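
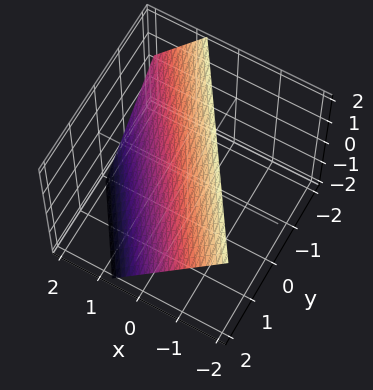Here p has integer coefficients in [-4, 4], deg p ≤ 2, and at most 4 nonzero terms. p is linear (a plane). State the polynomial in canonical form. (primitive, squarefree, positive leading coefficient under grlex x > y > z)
(a) The degree is 1 — every cross-section is a straight line — this is a plane.
(b) Checking where it meets the axes: it meets the z-axis at z = 1 (among the integer gridlines); it crosses the y-axis at the gridline y = 1.
(c) Together with the visible shape, these determine p as stated.

3*x + 2*y + 2*z - 2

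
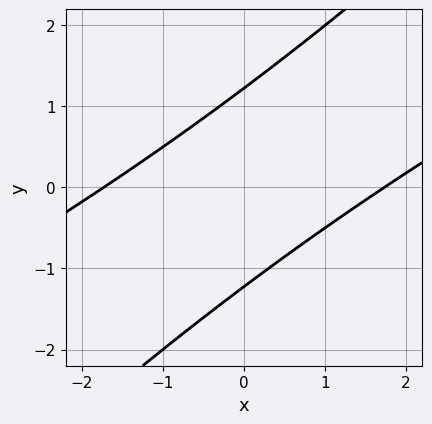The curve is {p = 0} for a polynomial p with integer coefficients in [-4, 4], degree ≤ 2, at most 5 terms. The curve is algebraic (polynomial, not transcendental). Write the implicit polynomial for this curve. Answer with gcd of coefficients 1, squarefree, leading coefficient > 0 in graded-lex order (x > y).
Degree: a generic line meets the curve in up to 2 points, so deg p = 2.
Solving for integer coefficients yields p as stated.

x^2 - 3*x*y + 2*y^2 - 3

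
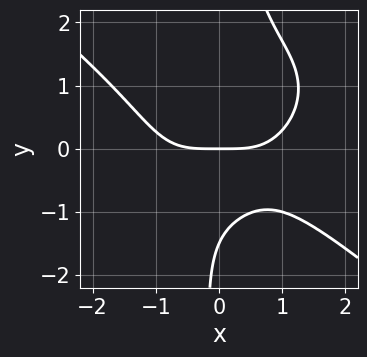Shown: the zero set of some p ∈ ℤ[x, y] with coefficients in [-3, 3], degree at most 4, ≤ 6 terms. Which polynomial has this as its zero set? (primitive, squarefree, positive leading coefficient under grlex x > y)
x^4 + 2*x*y^3 - 2*y^2 - 3*y

1. Degree: the shape is more complex than any degree-3 curve, so deg p = 4.
2. Reading off the gridlines: it crosses the y-axis at the gridline y = 0; it meets the x-axis at x = 0 (among the integer gridlines).
3. Matching integer coefficients to the picture gives p.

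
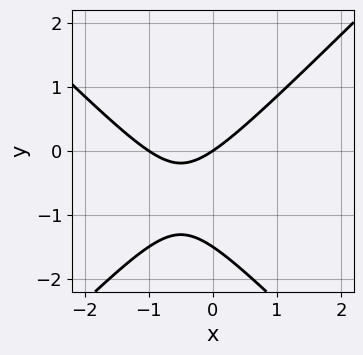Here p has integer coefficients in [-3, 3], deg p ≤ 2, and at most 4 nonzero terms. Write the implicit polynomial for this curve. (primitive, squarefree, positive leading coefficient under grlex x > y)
First, the degree is 2 — no degree-1 curve has this shape.
Next, checking where it meets the axes: it crosses the y-axis at the gridline y = 0; the x-axis gridline crossings are at x ∈ {-1, 0}.
Finally, solving for integer coefficients yields p as stated.

2*x^2 - 2*y^2 + 2*x - 3*y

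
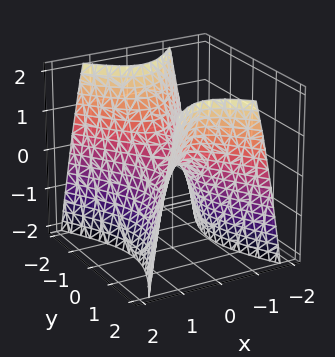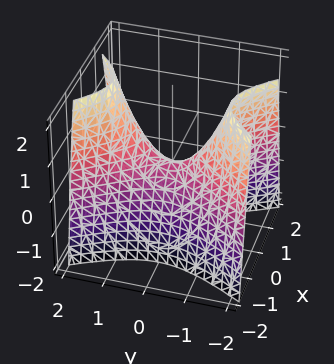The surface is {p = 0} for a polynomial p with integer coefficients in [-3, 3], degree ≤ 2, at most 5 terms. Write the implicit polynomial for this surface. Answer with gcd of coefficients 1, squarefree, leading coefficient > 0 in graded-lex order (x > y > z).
2*x^2 - y^2 + z

First, deg p = 2.
Then, symmetries: mirror symmetry y ↦ −y ⇒ only even powers of y; the x ↦ −x reflection is a symmetry, so x appears only in even powers.
Next, observable constraints: it crosses the x-axis at the gridline x = 0; it meets the z-axis at z = 0 (among the integer gridlines); one y-axis crossing is at y = 0.
Finally, together with the visible shape, these determine p as stated.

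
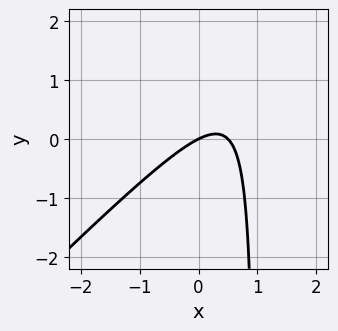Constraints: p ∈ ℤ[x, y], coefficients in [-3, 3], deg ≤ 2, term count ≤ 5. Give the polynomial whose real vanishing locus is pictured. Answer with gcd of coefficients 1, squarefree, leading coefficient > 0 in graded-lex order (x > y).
(a) Degree: no degree-1 curve has this shape, so deg p = 2.
(b) Reading off the gridlines: one x-axis crossing is at x = 0; it meets the y-axis at y = 0 (among the integer gridlines).
(c) Matching integer coefficients to the picture gives p.

2*x^2 - 2*x*y - x + 2*y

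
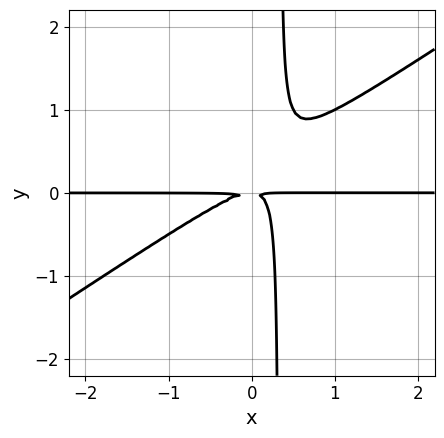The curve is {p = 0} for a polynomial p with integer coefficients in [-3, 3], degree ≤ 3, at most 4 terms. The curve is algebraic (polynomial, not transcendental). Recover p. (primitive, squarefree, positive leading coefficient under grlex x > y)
(a) The degree is 3 — a generic line meets the curve in up to 3 points.
(b) From the visible intercepts: the visible x-axis segment lies entirely on the curve.
(c) The integer polynomial consistent with all of this is the stated p.

2*x^2*y - 3*x*y^2 + y^2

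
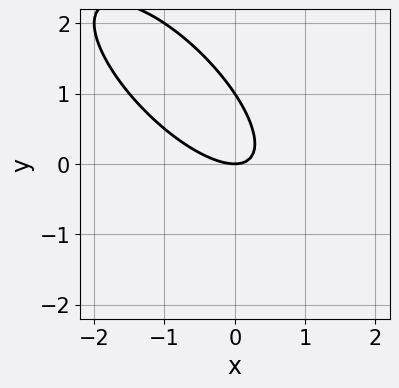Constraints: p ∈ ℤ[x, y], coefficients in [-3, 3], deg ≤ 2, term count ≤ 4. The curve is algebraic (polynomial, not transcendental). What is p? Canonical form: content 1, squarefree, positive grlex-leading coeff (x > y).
2*x^2 + 3*x*y + 2*y^2 - 2*y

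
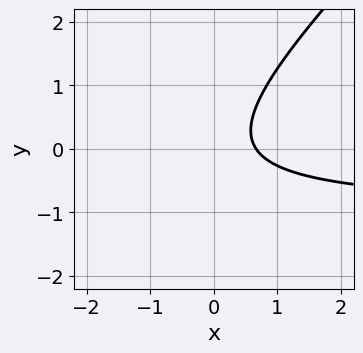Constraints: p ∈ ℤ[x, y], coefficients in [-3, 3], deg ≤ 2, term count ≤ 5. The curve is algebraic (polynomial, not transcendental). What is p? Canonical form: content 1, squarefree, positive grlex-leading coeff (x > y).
3*x*y - 3*y^2 + 3*x - 2

First, deg p = 2. The shape is more complex than any degree-1 curve.
Then, against the integer gridlines: it misses every integer gridline on the y-axis.
Finally, these observations pin down the coefficients.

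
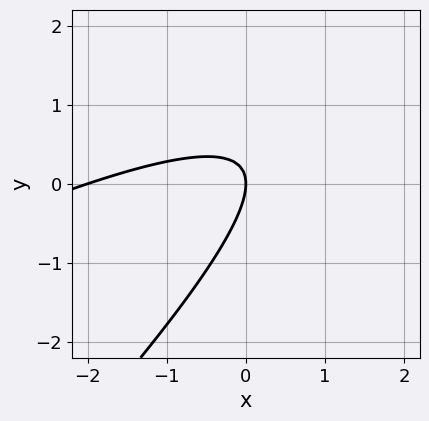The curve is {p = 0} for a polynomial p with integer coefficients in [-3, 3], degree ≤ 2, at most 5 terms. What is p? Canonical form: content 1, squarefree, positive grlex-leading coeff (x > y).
1. The degree is 2 — a generic line meets the curve in up to 2 points.
2. Against the integer gridlines: the x-axis gridline crossings are at x ∈ {-2, 0}; it meets the y-axis at y = 0 (among the integer gridlines).
3. Matching integer coefficients to the picture gives p.

x^2 - 3*x*y + 2*y^2 + 2*x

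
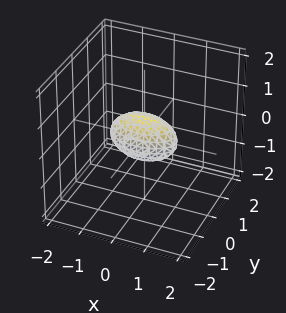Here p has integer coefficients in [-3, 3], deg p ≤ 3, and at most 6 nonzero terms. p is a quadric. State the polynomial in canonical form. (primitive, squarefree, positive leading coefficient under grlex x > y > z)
x^2 + 3*y^2 + 2*z^2 - 1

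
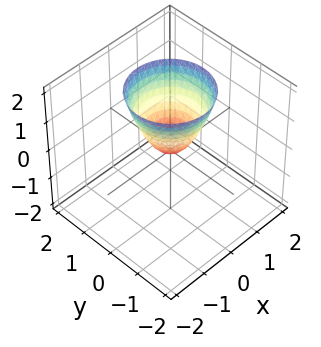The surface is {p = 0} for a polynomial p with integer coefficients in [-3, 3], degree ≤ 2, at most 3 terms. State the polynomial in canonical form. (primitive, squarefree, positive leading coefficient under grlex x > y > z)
(a) deg p = 2.
(b) Symmetry: every cross-section ⟂ z is a circle, so x, y appear only via x² + y².
(c) From the axis intercepts and sections: a circular section at z = 1 has radius between 0 and 1; one x-axis crossing is at x = 0.
(d) Putting this together gives p.

3*x^2 + 3*y^2 - 2*z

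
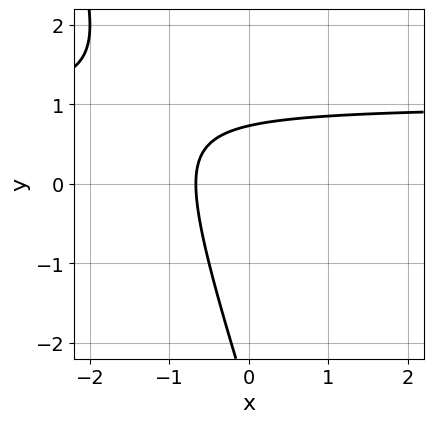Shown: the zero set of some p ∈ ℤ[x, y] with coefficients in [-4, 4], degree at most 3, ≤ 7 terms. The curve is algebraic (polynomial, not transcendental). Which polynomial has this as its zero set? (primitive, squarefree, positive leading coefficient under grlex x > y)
Degree: the shape is more complex than any degree-1 curve, so deg p = 2.
Putting this together gives p.

3*x*y + y^2 - 3*x + 2*y - 2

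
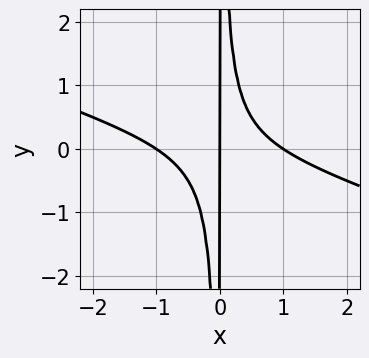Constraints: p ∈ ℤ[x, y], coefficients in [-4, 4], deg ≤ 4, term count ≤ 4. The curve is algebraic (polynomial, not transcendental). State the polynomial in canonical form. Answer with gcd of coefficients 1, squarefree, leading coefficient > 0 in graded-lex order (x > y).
x^3 + 3*x^2*y - x

The degree is 3 — no degree-2 curve has this shape.
Checking where it meets the axes: the x-axis gridline crossings are at x ∈ {-1, 0, 1}; the visible y-axis segment lies entirely on the curve.
Matching integer coefficients to the picture gives p.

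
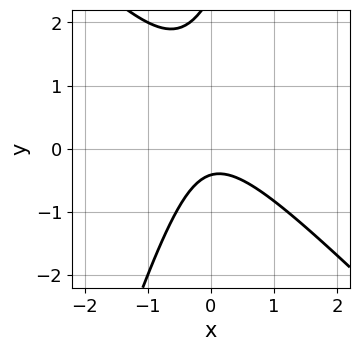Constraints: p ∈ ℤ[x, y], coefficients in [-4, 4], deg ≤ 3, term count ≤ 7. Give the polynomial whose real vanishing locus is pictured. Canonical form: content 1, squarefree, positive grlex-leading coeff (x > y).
3*x^2 + 2*x*y - y^2 + 2*y + 1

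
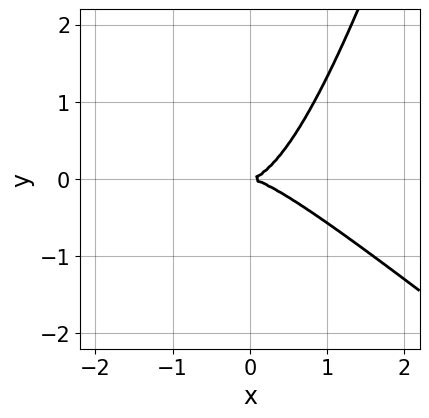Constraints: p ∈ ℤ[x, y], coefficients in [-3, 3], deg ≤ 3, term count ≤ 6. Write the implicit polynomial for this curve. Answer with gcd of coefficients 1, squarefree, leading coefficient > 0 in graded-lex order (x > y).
1. Degree: a generic line meets the curve in up to 3 points, so deg p = 3.
2. Observable constraints: it meets the y-axis at y = 0 (among the integer gridlines); one x-axis crossing is at x = 0.
3. Putting this together gives p.

3*x^3 + 3*x^2*y - x*y^2 - 3*y^2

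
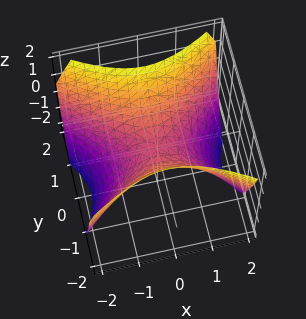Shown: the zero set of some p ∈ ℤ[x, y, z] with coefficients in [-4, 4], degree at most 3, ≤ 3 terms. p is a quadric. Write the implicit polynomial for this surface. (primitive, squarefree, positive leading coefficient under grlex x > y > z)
1. The degree is 2 — a saddle surface; a quadric.
2. Symmetries: it's symmetric under x → −x, forcing even powers of x; mirror symmetry y ↦ −y ⇒ only even powers of y.
3. Against the integer gridlines: one x-axis crossing is at x = 0; it meets the y-axis at y = 0 (among the integer gridlines); it crosses the z-axis at the gridline z = 0.
4. Fitting integer coefficients to these (and the overall shape) gives p.

2*x^2 - 3*y^2 + 3*z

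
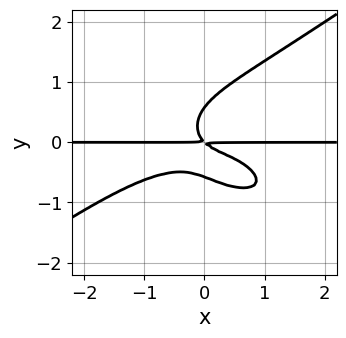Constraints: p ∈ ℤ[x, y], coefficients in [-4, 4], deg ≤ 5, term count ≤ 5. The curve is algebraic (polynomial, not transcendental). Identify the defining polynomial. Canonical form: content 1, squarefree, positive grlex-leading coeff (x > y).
1. Degree: no degree-3 curve has this shape, so deg p = 4.
2. Checking where it meets the axes: the visible x-axis segment lies entirely on the curve.
3. Fitting integer coefficients to these (and the overall shape) gives p.

x^3*y - 3*y^4 + 3*x*y^2 + x*y + y^2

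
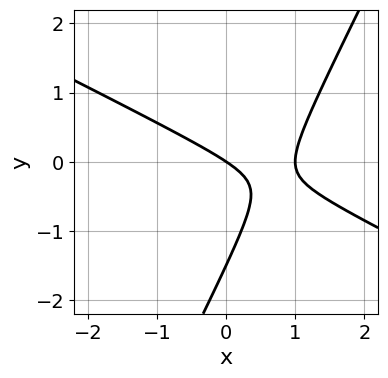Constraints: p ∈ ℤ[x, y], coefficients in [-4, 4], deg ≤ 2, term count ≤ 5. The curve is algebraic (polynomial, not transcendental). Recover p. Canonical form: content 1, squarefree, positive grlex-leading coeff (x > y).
2*x^2 + 3*x*y - 2*y^2 - 2*x - 3*y

First, degree: a generic line meets the curve in up to 2 points, so deg p = 2.
Next, checking where it meets the axes: among the integer gridlines, it crosses the x-axis at x ∈ {0, 1}; one y-axis crossing is at y = 0.
Finally, the integer polynomial consistent with all of this is the stated p.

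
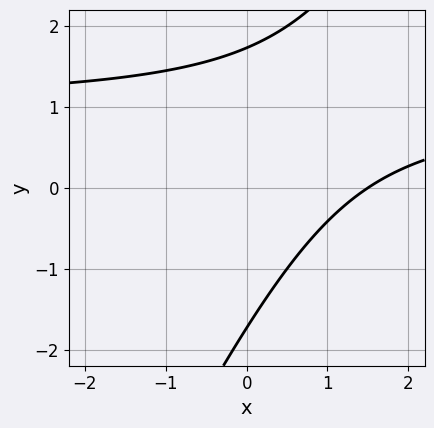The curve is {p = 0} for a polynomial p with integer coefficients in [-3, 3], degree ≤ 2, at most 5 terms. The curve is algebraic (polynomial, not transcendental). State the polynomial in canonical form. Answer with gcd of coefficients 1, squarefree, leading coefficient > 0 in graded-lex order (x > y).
First, the degree is 2 — no degree-1 curve has this shape.
Finally, matching integer coefficients to the picture gives p.

2*x*y - y^2 - 2*x + 3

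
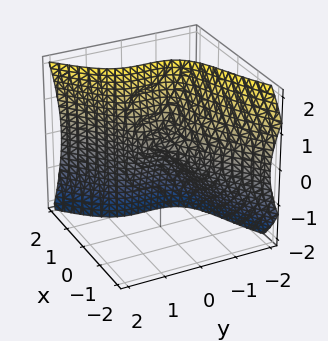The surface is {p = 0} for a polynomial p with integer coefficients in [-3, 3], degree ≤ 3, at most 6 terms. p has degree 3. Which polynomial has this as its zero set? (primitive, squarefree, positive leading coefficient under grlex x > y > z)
2*x^3 + 2*x*z^2 - 3*y^3 - 2*z^2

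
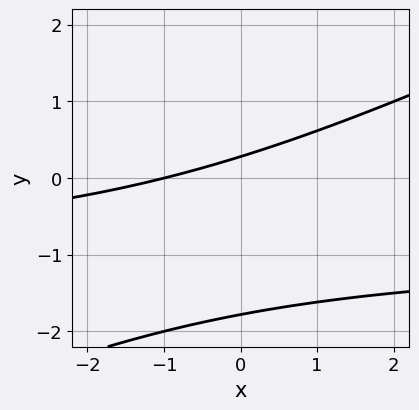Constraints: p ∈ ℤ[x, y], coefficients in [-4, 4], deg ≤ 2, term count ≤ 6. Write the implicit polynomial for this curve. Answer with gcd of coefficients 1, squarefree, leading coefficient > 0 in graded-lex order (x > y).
x*y - 2*y^2 + x - 3*y + 1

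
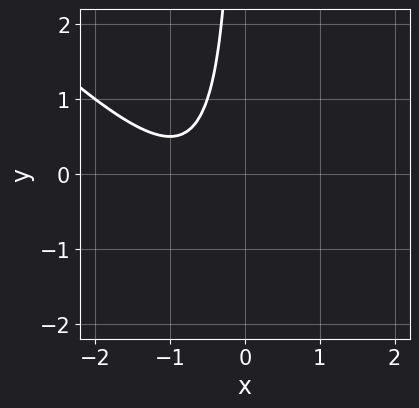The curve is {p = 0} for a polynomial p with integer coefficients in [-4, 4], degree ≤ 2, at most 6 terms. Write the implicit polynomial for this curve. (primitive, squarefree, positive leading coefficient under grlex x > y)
1. The degree is 2 — the shape is more complex than any degree-1 curve.
2. Against the integer gridlines: no y-intercept at any integer in the box; the curve avoids every integer x-axis point in the box.
3. Assembling these constraints gives the stated polynomial.

2*x^2 + 2*x*y + 3*x + 2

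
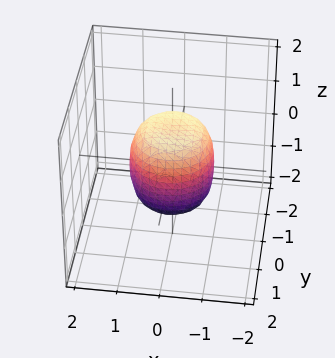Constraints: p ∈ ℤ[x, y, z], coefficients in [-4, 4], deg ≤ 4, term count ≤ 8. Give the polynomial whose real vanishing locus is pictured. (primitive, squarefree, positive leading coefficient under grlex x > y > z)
(a) The degree is 4 — the shape is more complex than any degree-3 surface.
(b) By symmetry, the surface is invariant under rotation about z: p = q(x² + y², z).
(c) From the axis intercepts and sections: the y-axis gridline crossings are at y ∈ {-1, 1}; a circular section at z = 0 has radius exactly 1.
(d) The integer polynomial consistent with all of this is the stated p. Check: (-1, 0, 0) on the x-axis lies on the surface, and p(-1, 0, 0) = 0. ✓

2*x^4 + 4*x^2*y^2 + 2*y^4 - x^2 - y^2 + z^2 - 1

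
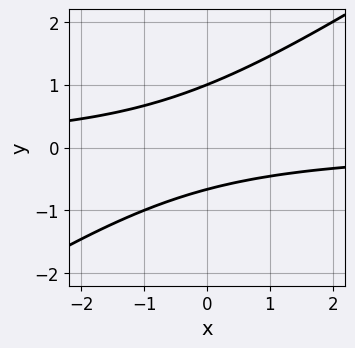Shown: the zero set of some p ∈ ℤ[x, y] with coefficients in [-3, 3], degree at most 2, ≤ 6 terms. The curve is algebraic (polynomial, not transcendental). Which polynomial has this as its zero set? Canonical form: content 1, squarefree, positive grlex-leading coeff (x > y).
First, the degree is 2 — no degree-1 curve has this shape.
Then, from the visible intercepts: it meets the y-axis at y = 1 (among the integer gridlines); no x-intercept at any integer in the box.
Finally, fitting integer coefficients to these (and the overall shape) gives p.

2*x*y - 3*y^2 + y + 2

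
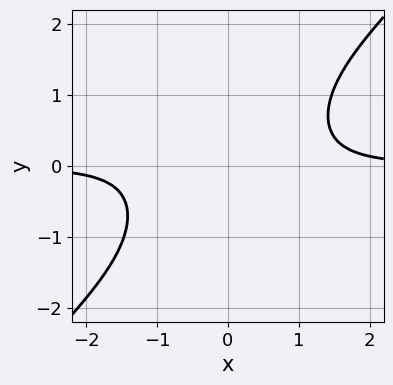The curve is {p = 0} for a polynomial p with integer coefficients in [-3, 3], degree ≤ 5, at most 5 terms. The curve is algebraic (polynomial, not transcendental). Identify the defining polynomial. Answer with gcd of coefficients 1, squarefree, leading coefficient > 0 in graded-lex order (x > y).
(a) Degree: a generic line meets the curve in up to 4 points, so deg p = 4.
(b) Reading off the gridlines: it misses every integer gridline on the x-axis; the curve avoids every integer y-axis point in the box.
(c) Putting this together gives p.

x^3*y - x^2*y^2 - 1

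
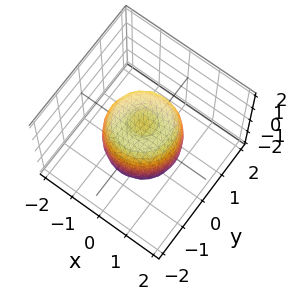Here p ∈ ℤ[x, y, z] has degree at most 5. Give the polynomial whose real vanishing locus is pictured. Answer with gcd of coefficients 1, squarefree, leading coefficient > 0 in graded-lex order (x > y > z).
2*x^4 + 4*x^2*y^2 + 2*y^4 - 2*x^2 - 2*y^2 + z^2 - 1

(a) Degree: a generic line meets the surface in up to 4 points, so deg p = 4.
(b) Symmetries: the z-axis is an axis of rotation, so x and y enter only as x² + y².
(c) Observable constraints: a circular section at z = -1 has radius exactly 1; the z-axis gridline crossings are at z ∈ {-1, 1}.
(d) Assembling these constraints gives the stated polynomial.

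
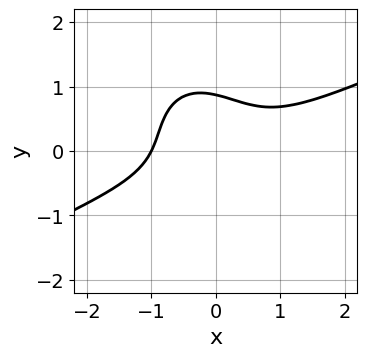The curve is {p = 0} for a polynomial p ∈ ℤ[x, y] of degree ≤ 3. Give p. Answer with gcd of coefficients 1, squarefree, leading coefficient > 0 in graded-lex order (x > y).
1. Degree: no degree-2 curve has this shape, so deg p = 3.
2. Checking where it meets the axes: it crosses the x-axis at the gridline x = -1.
3. Putting this together gives p.

2*x^3 - 3*x^2*y - 2*x*y^2 - 3*y^3 + 2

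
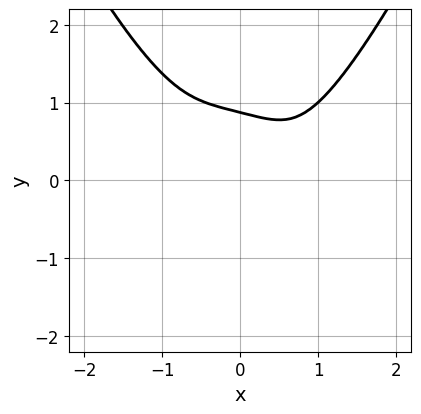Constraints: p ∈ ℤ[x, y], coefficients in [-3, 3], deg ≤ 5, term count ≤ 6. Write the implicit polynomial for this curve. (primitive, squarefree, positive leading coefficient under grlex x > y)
3*x^4 - 3*y^3 - 2*x*y + 2

First, deg p = 4.
Then, from the visible intercepts: no x-intercept at any integer in the box.
Finally, the integer polynomial consistent with all of this is the stated p.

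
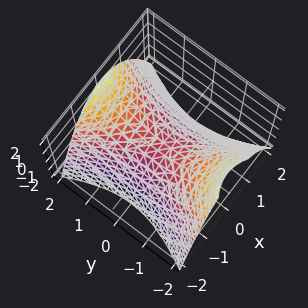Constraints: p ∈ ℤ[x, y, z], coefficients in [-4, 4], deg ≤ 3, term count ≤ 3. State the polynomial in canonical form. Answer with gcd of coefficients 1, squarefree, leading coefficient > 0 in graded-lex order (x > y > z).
(a) The degree is 2 — a hyperbolic paraboloid; a quadric.
(b) Symmetries: the y ↦ −y reflection is a symmetry, so y appears only in even powers; mirror symmetry x ↦ −x ⇒ only even powers of x.
(c) Reading off the gridlines: it meets the y-axis at y = 0 (among the integer gridlines); one z-axis crossing is at z = 0; it crosses the x-axis at the gridline x = 0.
(d) Matching integer coefficients to the picture gives p.

2*x^2 - y^2 + 2*z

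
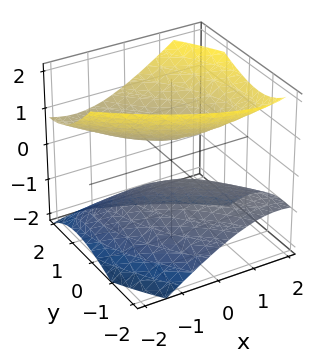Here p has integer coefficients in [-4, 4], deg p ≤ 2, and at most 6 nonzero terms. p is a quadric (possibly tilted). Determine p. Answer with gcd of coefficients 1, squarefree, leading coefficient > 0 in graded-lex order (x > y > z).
I count 2 distinct pieces.
Degree: no degree-1 surface has this shape, so deg p = 2.
Checking where it meets the axes: the surface avoids every integer x-axis point in the box; it misses every integer gridline on the y-axis.
Putting this together gives p.

2*x^2 + 3*x*y + 2*y^2 - 2*y*z - 3*z^2 + 1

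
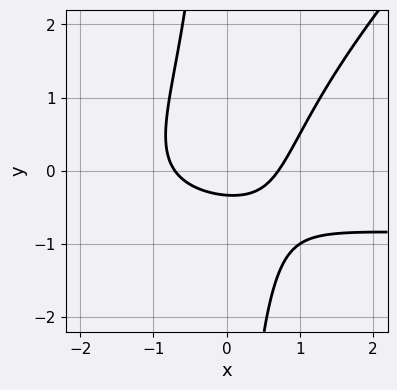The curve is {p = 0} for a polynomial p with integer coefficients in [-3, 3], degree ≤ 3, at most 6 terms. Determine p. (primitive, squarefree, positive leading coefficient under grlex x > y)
2*x^2*y - 2*x*y^2 + 2*x^2 - 3*y - 1

(a) deg p = 3. The shape is more complex than any degree-2 curve.
(b) Solving for integer coefficients yields p as stated.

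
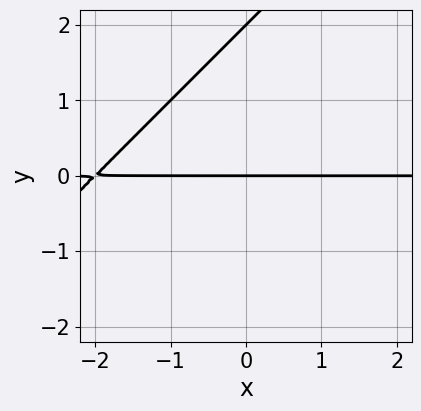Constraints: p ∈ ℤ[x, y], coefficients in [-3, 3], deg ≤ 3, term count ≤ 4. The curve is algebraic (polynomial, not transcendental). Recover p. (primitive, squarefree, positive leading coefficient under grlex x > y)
1. deg p = 2. The shape is more complex than any degree-1 curve.
2. From the visible intercepts: the visible x-axis segment lies entirely on the curve; among the integer gridlines, it crosses the y-axis at y ∈ {0, 2}.
3. The integer polynomial consistent with all of this is the stated p.

x*y - y^2 + 2*y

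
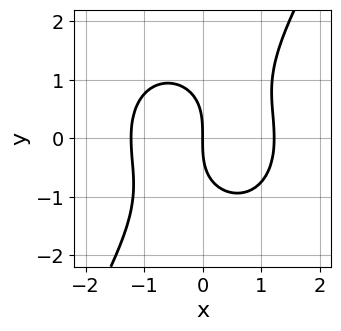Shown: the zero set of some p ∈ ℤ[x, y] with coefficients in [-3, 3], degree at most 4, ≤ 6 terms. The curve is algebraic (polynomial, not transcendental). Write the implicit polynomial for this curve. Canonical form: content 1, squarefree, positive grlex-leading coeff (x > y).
First, deg p = 3. No degree-2 curve has this shape.
Then, from the visible intercepts: one y-axis crossing is at y = 0; it meets the x-axis at x = 0 (among the integer gridlines).
Finally, fitting integer coefficients to these (and the overall shape) gives p.

2*x^3 + x*y^2 - y^3 - 3*x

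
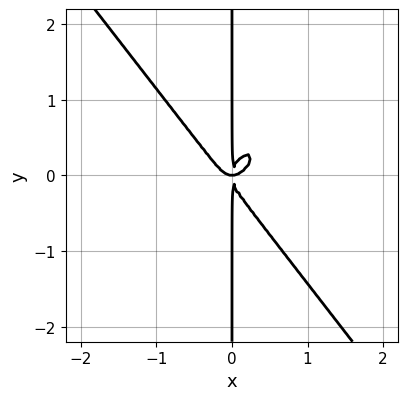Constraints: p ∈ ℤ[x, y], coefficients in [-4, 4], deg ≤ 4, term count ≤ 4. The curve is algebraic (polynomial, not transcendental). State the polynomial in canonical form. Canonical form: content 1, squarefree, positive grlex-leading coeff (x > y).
3*x^4 - x^3*y + 2*x*y^3 - x^2*y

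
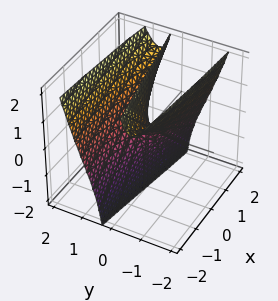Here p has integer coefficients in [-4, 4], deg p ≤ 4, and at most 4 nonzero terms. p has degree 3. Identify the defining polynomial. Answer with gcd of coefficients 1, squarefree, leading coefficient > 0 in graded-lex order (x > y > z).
1. deg p = 3.
2. Checking where it meets the axes: it meets the y-axis at y = 0 (among the integer gridlines); the visible z-axis segment lies entirely on the surface.
3. The integer polynomial consistent with all of this is the stated p.

3*y^3 - 3*y*z + x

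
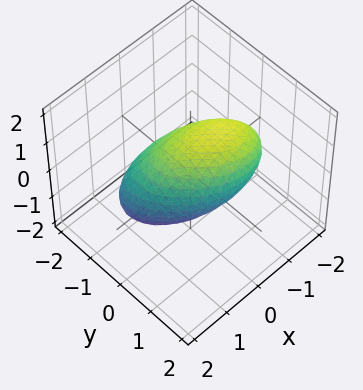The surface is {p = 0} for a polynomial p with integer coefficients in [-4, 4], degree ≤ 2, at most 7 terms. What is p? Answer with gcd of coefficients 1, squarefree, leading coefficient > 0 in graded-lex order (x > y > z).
2*x^2 + 2*x*y + 2*x*z + 3*y^2 + 3*z^2 - 3

First, degree: no degree-1 surface has this shape, so deg p = 2.
Next, checking where it meets the axes: the z-axis gridline crossings are at z ∈ {-1, 1}; among the integer gridlines, it crosses the y-axis at y ∈ {-1, 1}.
Finally, these observations pin down the coefficients.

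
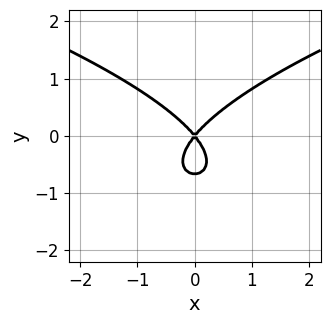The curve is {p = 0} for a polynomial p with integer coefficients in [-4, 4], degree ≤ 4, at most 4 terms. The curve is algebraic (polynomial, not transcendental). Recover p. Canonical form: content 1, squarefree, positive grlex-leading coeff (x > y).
3*y^3 - 3*x^2 + 2*y^2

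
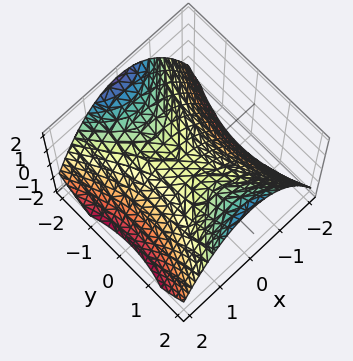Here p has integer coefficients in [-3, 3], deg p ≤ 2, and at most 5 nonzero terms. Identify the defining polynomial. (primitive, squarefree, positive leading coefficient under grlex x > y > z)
First, the degree is 2 — a hyperbolic paraboloid; a quadric.
Then, symmetries: mirror symmetry x ↦ −x ⇒ only even powers of x; mirror symmetry y ↦ −y ⇒ only even powers of y.
Then, against the integer gridlines: one y-axis crossing is at y = 0; it meets the x-axis at x = 0 (among the integer gridlines); it crosses the z-axis at the gridline z = 0.
Finally, fitting integer coefficients to these (and the overall shape) gives p.

2*x^2 - y^2 + 3*z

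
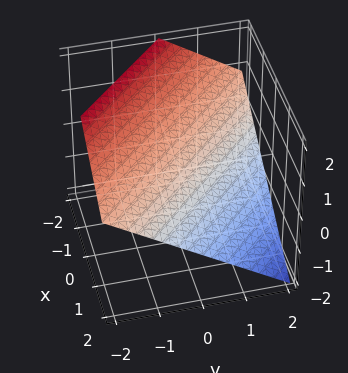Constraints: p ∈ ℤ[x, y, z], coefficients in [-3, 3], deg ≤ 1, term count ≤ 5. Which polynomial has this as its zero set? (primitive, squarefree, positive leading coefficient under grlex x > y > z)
2*x + 2*y + 3*z - 2

The degree is 1 — the surface is flat (a plane).
From the visible intercepts: it meets the y-axis at y = 1 (among the integer gridlines); it meets the x-axis at x = 1 (among the integer gridlines).
Fitting integer coefficients to these (and the overall shape) gives p.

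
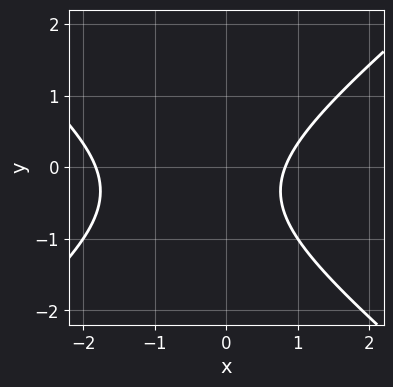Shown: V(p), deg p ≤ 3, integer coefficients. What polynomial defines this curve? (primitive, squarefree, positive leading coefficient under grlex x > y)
(a) Degree: the shape is more complex than any degree-1 curve, so deg p = 2.
(b) From the visible intercepts: it misses every integer gridline on the y-axis.
(c) Together with the visible shape, these determine p as stated.

2*x^2 - 3*y^2 + 2*x - 2*y - 3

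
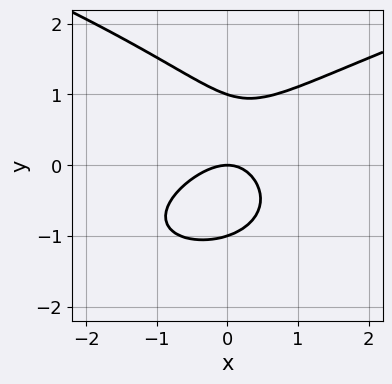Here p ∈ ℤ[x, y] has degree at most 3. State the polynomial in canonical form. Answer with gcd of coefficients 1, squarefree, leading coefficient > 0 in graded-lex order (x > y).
3*y^3 - 3*x^2 + 2*x*y - 3*y

deg p = 3. No degree-2 curve has this shape.
From the axis intercepts and sections: it meets the x-axis at x = 0 (among the integer gridlines); the y-axis gridline crossings are at y ∈ {-1, 0, 1}.
Matching integer coefficients to the picture gives p.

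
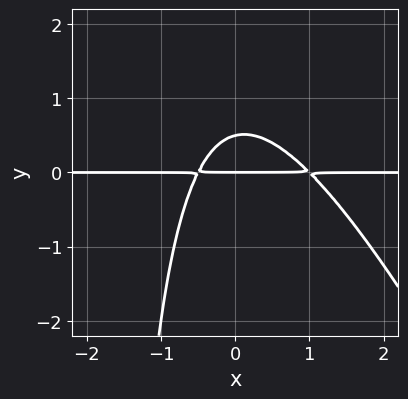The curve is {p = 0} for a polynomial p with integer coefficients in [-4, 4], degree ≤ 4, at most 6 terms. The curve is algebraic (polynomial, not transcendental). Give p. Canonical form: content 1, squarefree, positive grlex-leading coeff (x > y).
1. Degree: no degree-2 curve has this shape, so deg p = 3.
2. Checking where it meets the axes: one y-axis crossing is at y = 0; the visible x-axis segment lies entirely on the curve.
3. Fitting integer coefficients to these (and the overall shape) gives p.

2*x^2*y + x*y^2 - x*y + 2*y^2 - y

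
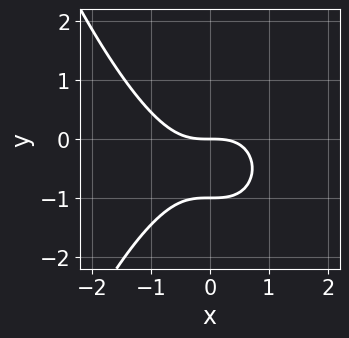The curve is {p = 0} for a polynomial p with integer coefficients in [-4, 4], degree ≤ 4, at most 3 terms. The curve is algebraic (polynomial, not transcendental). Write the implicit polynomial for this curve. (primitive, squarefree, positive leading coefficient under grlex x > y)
2*x^3 + 3*y^2 + 3*y

(a) deg p = 3. A generic line meets the curve in up to 3 points.
(b) From the axis intercepts and sections: it meets the x-axis at x = 0 (among the integer gridlines); the y-axis gridline crossings are at y ∈ {-1, 0}.
(c) The integer polynomial consistent with all of this is the stated p.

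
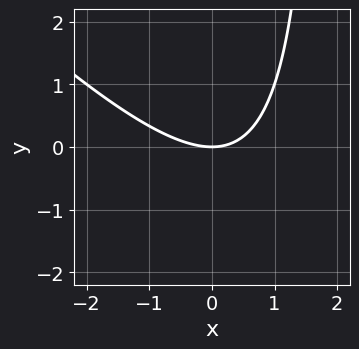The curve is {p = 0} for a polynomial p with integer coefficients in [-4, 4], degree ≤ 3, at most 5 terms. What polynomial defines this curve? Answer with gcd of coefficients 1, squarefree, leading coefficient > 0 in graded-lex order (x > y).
(a) deg p = 2. The shape is more complex than any degree-1 curve.
(b) From the visible intercepts: one x-axis crossing is at x = 0; one y-axis crossing is at y = 0.
(c) Assembling these constraints gives the stated polynomial.

x^2 + x*y - 2*y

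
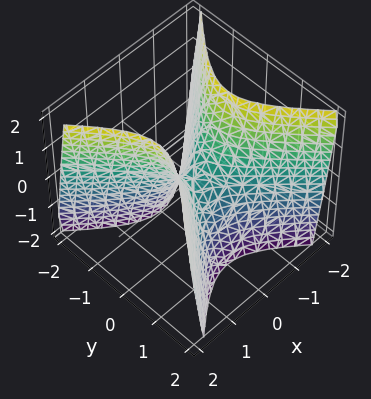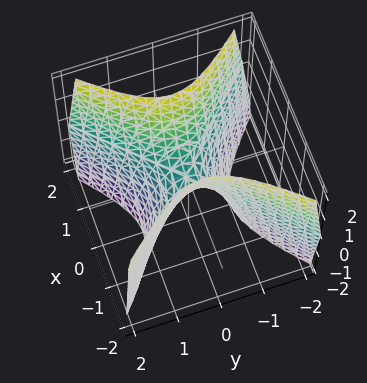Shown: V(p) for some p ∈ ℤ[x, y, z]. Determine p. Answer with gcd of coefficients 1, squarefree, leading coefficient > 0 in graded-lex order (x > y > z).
2*x^2 - 2*y^2 - z

The degree is 2 — a hyperbolic paraboloid; a quadric.
Symmetries: the x ↦ −x reflection is a symmetry, so x appears only in even powers; it's symmetric under y → −y, forcing even powers of y.
Observable constraints: it meets the z-axis at z = 0 (among the integer gridlines); it meets the y-axis at y = 0 (among the integer gridlines); it meets the x-axis at x = 0 (among the integer gridlines).
Assembling these constraints gives the stated polynomial.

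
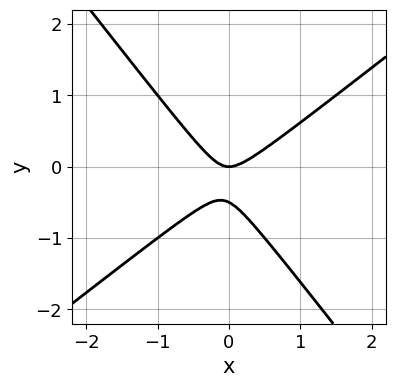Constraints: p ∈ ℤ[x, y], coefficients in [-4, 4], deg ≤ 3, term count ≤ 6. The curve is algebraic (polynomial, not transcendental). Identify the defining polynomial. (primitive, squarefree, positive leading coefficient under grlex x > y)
2*x^2 - x*y - 2*y^2 - y

1. deg p = 2. No degree-1 curve has this shape.
2. Reading off the gridlines: one x-axis crossing is at x = 0; it meets the y-axis at y = 0 (among the integer gridlines).
3. Solving for integer coefficients yields p as stated.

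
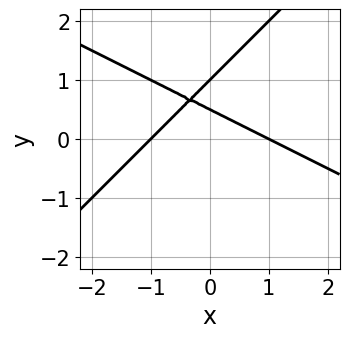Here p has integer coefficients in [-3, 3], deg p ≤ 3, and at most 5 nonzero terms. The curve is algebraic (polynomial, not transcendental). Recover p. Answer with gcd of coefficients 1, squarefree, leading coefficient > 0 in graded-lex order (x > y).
1. deg p = 2. The shape is more complex than any degree-1 curve.
2. Checking where it meets the axes: one y-axis crossing is at y = 1; among the integer gridlines, it crosses the x-axis at x ∈ {-1, 1}.
3. The integer polynomial consistent with all of this is the stated p.

x^2 + x*y - 2*y^2 + 3*y - 1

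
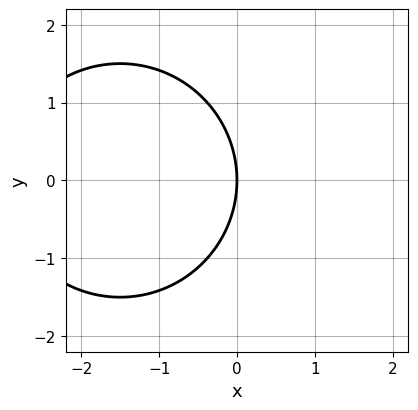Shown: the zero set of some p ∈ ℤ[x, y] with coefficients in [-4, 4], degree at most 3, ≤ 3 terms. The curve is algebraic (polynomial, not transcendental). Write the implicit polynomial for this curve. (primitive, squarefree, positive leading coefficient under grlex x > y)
(a) The degree is 2 — a generic line meets the curve in up to 2 points.
(b) Symmetries: the y ↦ −y reflection is a symmetry, so y appears only in even powers.
(c) Reading off the gridlines: it crosses the y-axis at the gridline y = 0; it crosses the x-axis at the gridline x = 0.
(d) Matching integer coefficients to the picture gives p.

x^2 + y^2 + 3*x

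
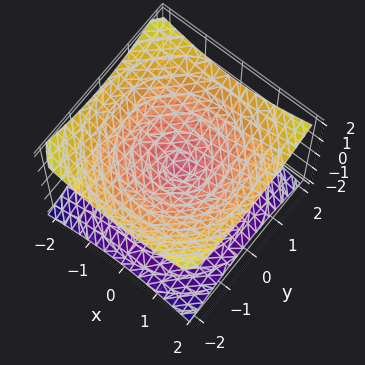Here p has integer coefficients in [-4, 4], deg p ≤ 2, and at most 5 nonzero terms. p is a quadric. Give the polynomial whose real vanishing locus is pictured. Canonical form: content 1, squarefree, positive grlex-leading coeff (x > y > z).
x^2 + y^2 - 2*z^2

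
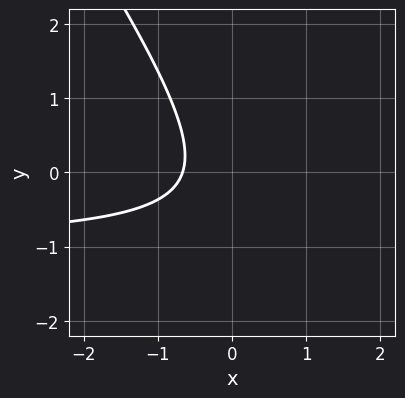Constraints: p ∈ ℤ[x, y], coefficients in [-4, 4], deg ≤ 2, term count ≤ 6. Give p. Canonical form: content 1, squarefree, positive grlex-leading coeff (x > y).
3*x*y + 2*y^2 + 3*x + y + 2

First, the degree is 2 — the shape is more complex than any degree-1 curve.
Next, from the axis intercepts and sections: no y-intercept at any integer in the box.
Finally, matching integer coefficients to the picture gives p.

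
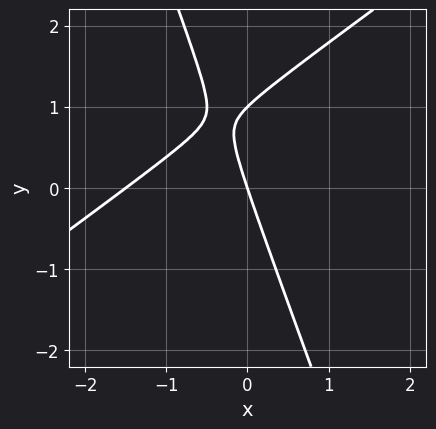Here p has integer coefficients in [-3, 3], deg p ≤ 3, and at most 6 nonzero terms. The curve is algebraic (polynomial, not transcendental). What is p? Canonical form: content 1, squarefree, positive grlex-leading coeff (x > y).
2*x^2 - 2*x*y - y^2 + 3*x + y

Degree: a generic line meets the curve in up to 2 points, so deg p = 2.
From the axis intercepts and sections: one x-axis crossing is at x = 0; among the integer gridlines, it crosses the y-axis at y ∈ {0, 1}.
Solving for integer coefficients yields p as stated.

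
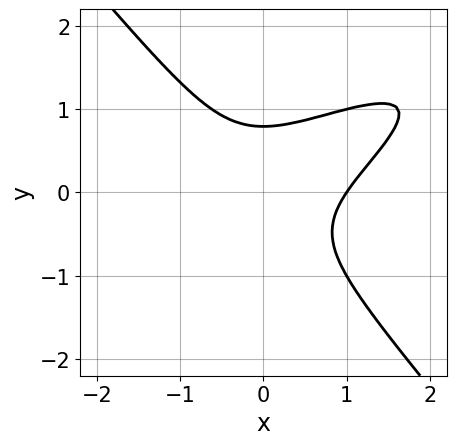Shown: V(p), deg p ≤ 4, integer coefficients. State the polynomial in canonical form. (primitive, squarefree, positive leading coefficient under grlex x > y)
(a) The degree is 3 — no degree-2 curve has this shape.
(b) Checking where it meets the axes: it crosses the x-axis at the gridline x = 1.
(c) Matching integer coefficients to the picture gives p.

x^3 - 2*x^2*y + 2*y^3 - 1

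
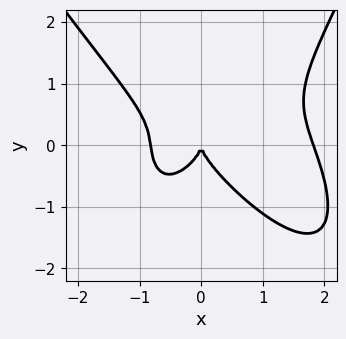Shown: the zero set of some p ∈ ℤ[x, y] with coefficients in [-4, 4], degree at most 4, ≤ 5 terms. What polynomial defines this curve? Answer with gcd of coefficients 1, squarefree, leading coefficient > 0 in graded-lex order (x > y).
2*x^4 + x^3*y - 2*x^3 - 3*y^3 - 3*x^2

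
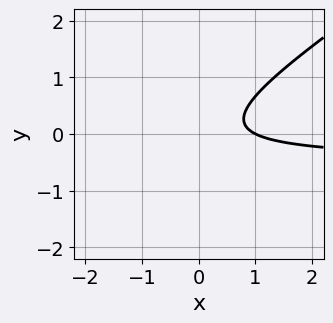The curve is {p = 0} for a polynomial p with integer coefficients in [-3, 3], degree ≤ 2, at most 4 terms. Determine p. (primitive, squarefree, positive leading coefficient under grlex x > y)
2*x*y - 3*y^2 + x - 1

(a) deg p = 2. No degree-1 curve has this shape.
(b) Observable constraints: it crosses the x-axis at the gridline x = 1; it misses every integer gridline on the y-axis.
(c) Matching integer coefficients to the picture gives p.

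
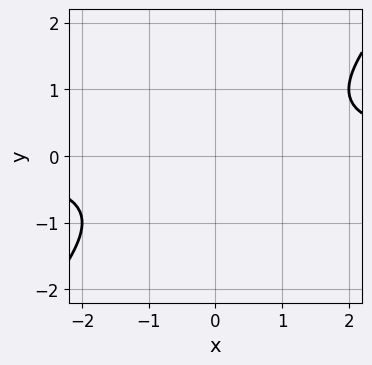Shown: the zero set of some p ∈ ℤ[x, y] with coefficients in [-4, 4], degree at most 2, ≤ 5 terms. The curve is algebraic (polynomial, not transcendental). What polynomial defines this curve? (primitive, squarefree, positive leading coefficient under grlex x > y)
Degree: a generic line meets the curve in up to 2 points, so deg p = 2.
From the axis intercepts and sections: the curve avoids every integer y-axis point in the box; no x-intercept at any integer in the box.
Assembling these constraints gives the stated polynomial.

x*y - y^2 - 1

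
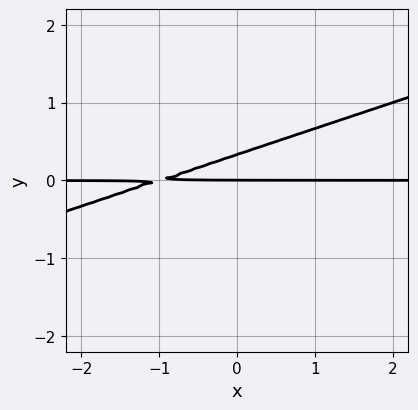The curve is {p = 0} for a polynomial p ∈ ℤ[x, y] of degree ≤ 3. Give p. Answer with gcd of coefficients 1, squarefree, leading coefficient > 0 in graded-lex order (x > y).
First, degree: the shape is more complex than any degree-1 curve, so deg p = 2.
Then, from the visible intercepts: it crosses the y-axis at the gridline y = 0; the visible x-axis segment lies entirely on the curve.
Finally, assembling these constraints gives the stated polynomial.

x*y - 3*y^2 + y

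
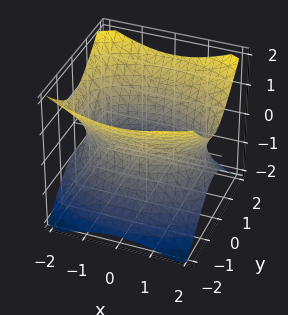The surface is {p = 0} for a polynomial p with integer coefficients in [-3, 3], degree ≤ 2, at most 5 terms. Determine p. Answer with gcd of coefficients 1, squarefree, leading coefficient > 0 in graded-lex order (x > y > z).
x^2 + 2*y^2 - 2*z^2 - 3

deg p = 2. One connected sheet with a waist; a quadric.
Symmetries: the z ↦ −z reflection is a symmetry, so z appears only in even powers; the y ↦ −y reflection is a symmetry, so y appears only in even powers; it's symmetric under x → −x, forcing even powers of x.
Checking where it meets the axes: no z-intercept at any integer in the box.
Solving for integer coefficients yields p as stated.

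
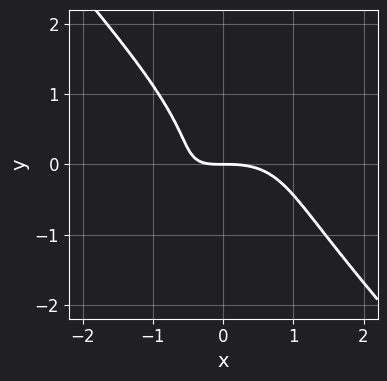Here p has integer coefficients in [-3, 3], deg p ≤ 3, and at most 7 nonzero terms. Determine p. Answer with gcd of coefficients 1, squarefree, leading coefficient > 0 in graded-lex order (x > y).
(a) Degree: a generic line meets the curve in up to 3 points, so deg p = 3.
(b) Reading off the gridlines: it meets the y-axis at y = 0 (among the integer gridlines); it crosses the x-axis at the gridline x = 0.
(c) Putting this together gives p.

2*x^3 - 2*x^2*y + 3*y^3 + 3*x*y + 3*y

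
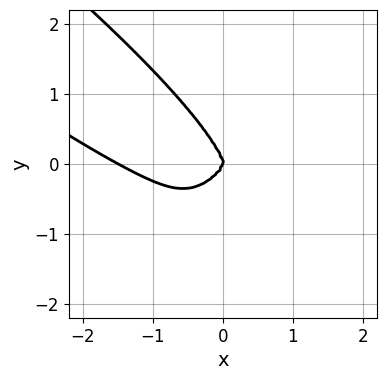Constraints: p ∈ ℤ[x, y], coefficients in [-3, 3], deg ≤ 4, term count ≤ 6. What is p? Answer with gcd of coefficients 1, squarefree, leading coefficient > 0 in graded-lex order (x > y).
2*x^4 + 3*x^3*y + 2*y^4 + 3*x^3 - x^2*y

Degree: the shape is more complex than any degree-3 curve, so deg p = 4.
Reading off the gridlines: one x-axis crossing is at x = 0; it crosses the y-axis at the gridline y = 0.
These observations pin down the coefficients.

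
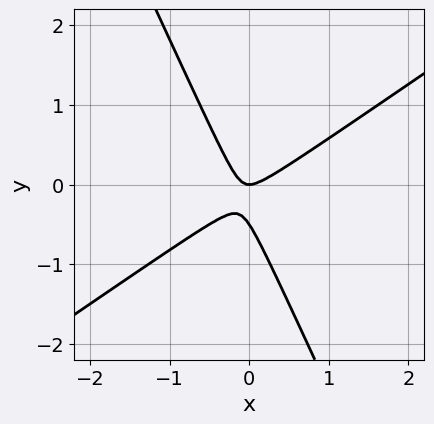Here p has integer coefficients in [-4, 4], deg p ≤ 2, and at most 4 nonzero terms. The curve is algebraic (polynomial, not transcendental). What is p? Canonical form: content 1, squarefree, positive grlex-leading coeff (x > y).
The degree is 2 — the shape is more complex than any degree-1 curve.
Checking where it meets the axes: it meets the y-axis at y = 0 (among the integer gridlines); it crosses the x-axis at the gridline x = 0.
Putting this together gives p.

3*x^2 - 3*x*y - 2*y^2 - y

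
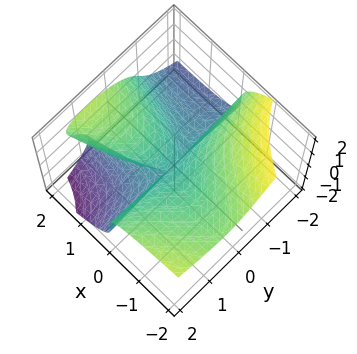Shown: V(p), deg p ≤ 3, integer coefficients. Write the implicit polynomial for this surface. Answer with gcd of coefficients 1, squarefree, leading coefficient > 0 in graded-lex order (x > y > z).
1. Degree: a generic line meets the surface in up to 3 points, so deg p = 3.
2. From the axis intercepts and sections: it meets the z-axis at z = 0 (among the integer gridlines); it crosses the x-axis at the gridline x = 0; the visible y-axis segment lies entirely on the surface.
3. Putting this together gives p.

2*x*y^2 - 2*x*y*z + 2*z^3 - x^2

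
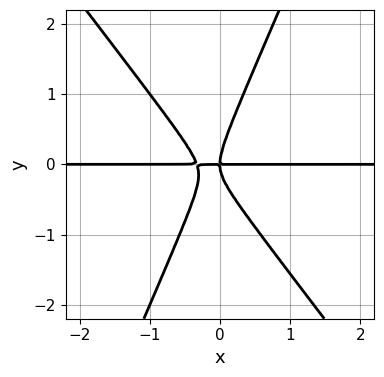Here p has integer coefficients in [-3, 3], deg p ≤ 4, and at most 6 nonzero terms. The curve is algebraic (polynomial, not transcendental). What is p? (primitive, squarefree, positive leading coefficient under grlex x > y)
Degree: the shape is more complex than any degree-2 curve, so deg p = 3.
Against the integer gridlines: the visible x-axis segment lies entirely on the curve; it meets the y-axis at y = 0 (among the integer gridlines).
Solving for integer coefficients yields p as stated.

3*x^2*y + x*y^2 - y^3 + x*y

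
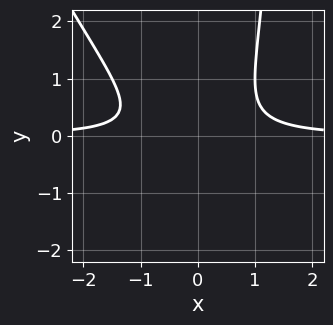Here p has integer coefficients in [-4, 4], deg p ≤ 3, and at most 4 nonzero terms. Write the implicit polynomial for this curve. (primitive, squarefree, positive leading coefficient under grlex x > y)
(a) The degree is 3 — no degree-2 curve has this shape.
(b) Checking where it meets the axes: no y-intercept at any integer in the box; it misses every integer gridline on the x-axis.
(c) The integer polynomial consistent with all of this is the stated p.

2*x^2*y + x*y^2 - 2*y^2 - 1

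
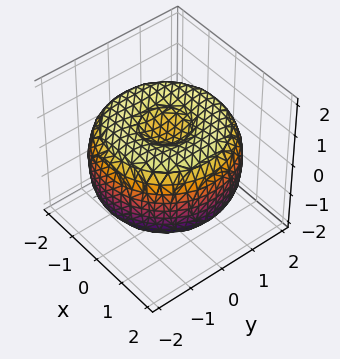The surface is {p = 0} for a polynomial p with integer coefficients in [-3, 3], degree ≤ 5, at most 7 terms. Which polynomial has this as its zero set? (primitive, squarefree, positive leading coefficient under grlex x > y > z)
(a) deg p = 4.
(b) By symmetry, the surface is invariant under rotation about z: p = q(x² + y², z).
(c) From the axis intercepts and sections: a circular section at z = 0 has radius between 1 and 2.
(d) Solving for integer coefficients yields p as stated.

x^4 + 2*x^2*y^2 + y^4 - 3*x^2 - 3*y^2 + 3*z^2 - 2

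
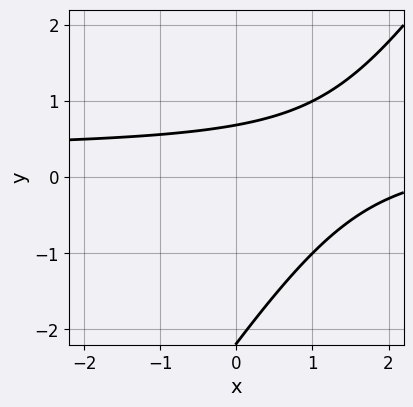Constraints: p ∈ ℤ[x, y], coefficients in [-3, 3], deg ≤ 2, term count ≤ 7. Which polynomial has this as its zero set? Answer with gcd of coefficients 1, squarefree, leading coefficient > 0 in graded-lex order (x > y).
(a) The degree is 2 — the shape is more complex than any degree-1 curve.
(b) From the visible intercepts: no x-intercept at any integer in the box.
(c) These observations pin down the coefficients.

3*x*y - 2*y^2 - x - 3*y + 3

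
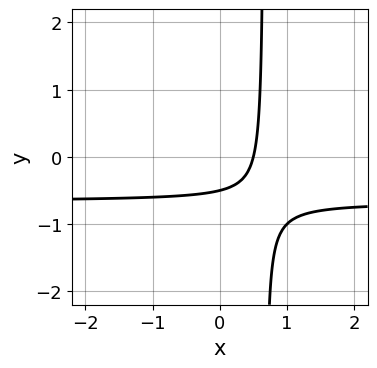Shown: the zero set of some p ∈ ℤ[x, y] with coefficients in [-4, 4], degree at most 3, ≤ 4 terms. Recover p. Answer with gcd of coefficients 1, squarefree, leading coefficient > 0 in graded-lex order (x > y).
Degree: no degree-1 curve has this shape, so deg p = 2.
Solving for integer coefficients yields p as stated.

3*x*y + 2*x - 2*y - 1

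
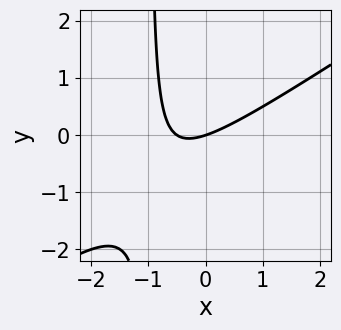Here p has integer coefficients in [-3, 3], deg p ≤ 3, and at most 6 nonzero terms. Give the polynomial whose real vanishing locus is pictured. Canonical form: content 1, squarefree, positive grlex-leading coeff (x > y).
2*x^2 - 3*x*y + x - 3*y

First, the degree is 2 — no degree-1 curve has this shape.
Next, checking where it meets the axes: one x-axis crossing is at x = 0; it crosses the y-axis at the gridline y = 0.
Finally, putting this together gives p.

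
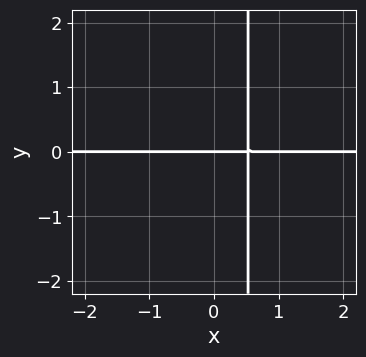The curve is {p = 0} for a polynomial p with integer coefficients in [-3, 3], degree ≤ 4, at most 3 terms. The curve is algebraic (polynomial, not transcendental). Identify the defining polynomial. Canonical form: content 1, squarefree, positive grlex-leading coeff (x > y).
1. deg p = 4. No degree-3 curve has this shape.
2. Against the integer gridlines: one y-axis crossing is at y = 0; every point of the x-axis in the box is on the curve.
3. Matching integer coefficients to the picture gives p.

3*x^3*y + 2*x^2*y - y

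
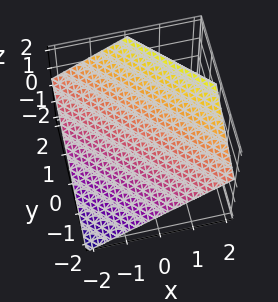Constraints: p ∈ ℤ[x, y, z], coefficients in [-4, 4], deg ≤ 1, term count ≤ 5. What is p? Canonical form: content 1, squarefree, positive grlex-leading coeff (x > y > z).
2*x + 2*y - 3*z + 2

(a) The degree is 1 — the surface is flat (a plane).
(b) From the visible intercepts: it meets the x-axis at x = -1 (among the integer gridlines); it meets the y-axis at y = -1 (among the integer gridlines).
(c) Assembling these constraints gives the stated polynomial.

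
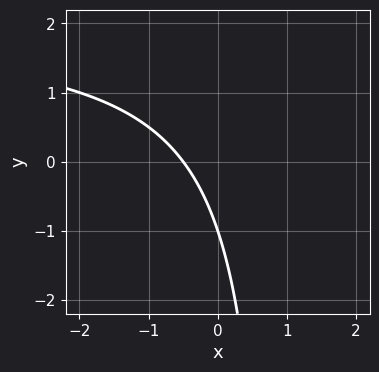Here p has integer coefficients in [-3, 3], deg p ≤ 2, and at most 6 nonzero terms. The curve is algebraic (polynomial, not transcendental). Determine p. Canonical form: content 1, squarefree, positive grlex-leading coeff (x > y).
x*y - 2*x - y - 1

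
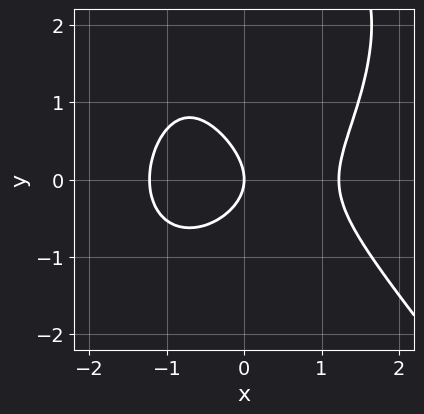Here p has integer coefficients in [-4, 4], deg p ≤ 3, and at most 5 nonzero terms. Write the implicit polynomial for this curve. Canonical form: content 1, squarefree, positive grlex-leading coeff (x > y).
First, degree: no degree-2 curve has this shape, so deg p = 3.
Then, checking where it meets the axes: one y-axis crossing is at y = 0; it crosses the x-axis at the gridline x = 0.
Finally, assembling these constraints gives the stated polynomial.

2*x^3 + y^3 - 3*y^2 - 3*x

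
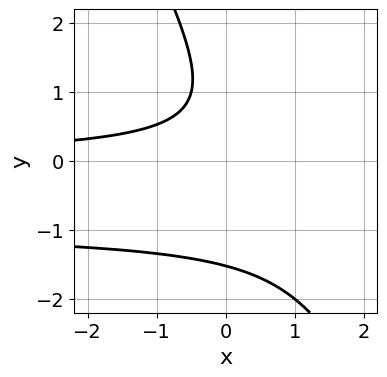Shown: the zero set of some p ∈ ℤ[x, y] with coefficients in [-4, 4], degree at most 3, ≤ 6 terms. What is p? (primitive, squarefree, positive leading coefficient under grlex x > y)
1. The degree is 3 — a generic line meets the curve in up to 3 points.
2. Observable constraints: the curve avoids every integer x-axis point in the box.
3. Matching integer coefficients to the picture gives p.

2*x*y^2 + y^3 + 2*x*y - y + 2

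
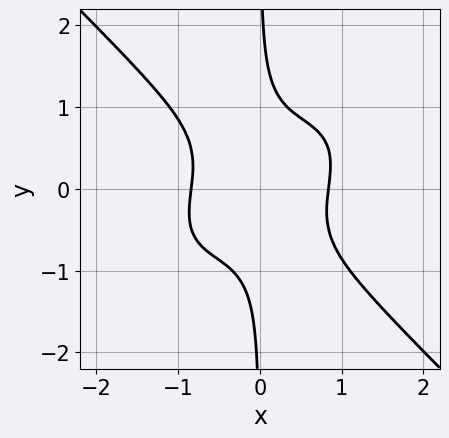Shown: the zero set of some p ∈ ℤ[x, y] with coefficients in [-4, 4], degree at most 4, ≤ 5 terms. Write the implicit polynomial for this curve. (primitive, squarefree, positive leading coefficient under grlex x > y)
1. The degree is 4 — no degree-3 curve has this shape.
2. Reading off the gridlines: the curve avoids every integer y-axis point in the box.
3. Together with the visible shape, these determine p as stated.

2*x^4 - x^3*y + 3*x*y^3 - 1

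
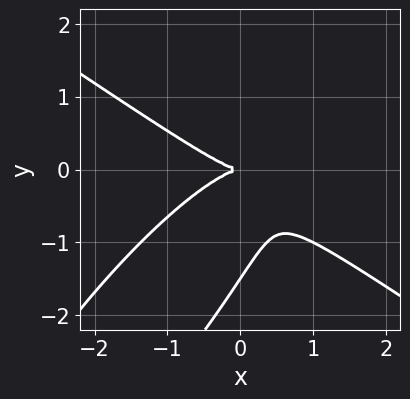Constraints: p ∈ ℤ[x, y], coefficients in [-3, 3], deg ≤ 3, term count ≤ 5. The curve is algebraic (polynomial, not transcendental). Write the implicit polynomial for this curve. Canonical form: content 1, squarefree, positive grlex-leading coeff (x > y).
2*x^3 - 3*x*y^2 + 2*y^3 + 3*y^2

1. deg p = 3. No degree-2 curve has this shape.
2. Against the integer gridlines: it meets the x-axis at x = 0 (among the integer gridlines); one y-axis crossing is at y = 0.
3. Matching integer coefficients to the picture gives p.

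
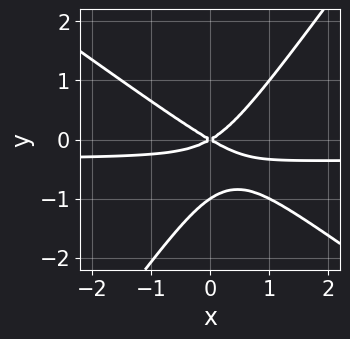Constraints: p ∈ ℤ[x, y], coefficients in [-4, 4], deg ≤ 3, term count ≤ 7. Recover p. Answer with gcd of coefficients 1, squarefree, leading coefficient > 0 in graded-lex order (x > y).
1. deg p = 3. A generic line meets the curve in up to 3 points.
2. Observable constraints: among the integer gridlines, it crosses the y-axis at y ∈ {-1, 0}; it meets the x-axis at x = 0 (among the integer gridlines).
3. Assembling these constraints gives the stated polynomial.

3*x^2*y + 2*x*y^2 - 3*y^3 + x^2 - 3*y^2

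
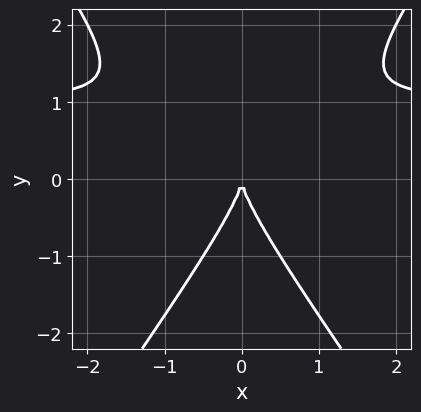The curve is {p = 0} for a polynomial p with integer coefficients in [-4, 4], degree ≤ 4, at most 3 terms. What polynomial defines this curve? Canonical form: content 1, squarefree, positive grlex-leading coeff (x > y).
2*x^2*y - y^3 - 2*x^2

1. deg p = 3.
2. Symmetries: mirror symmetry x ↦ −x ⇒ only even powers of x.
3. Against the integer gridlines: one y-axis crossing is at y = 0; one x-axis crossing is at x = 0.
4. Matching integer coefficients to the picture gives p.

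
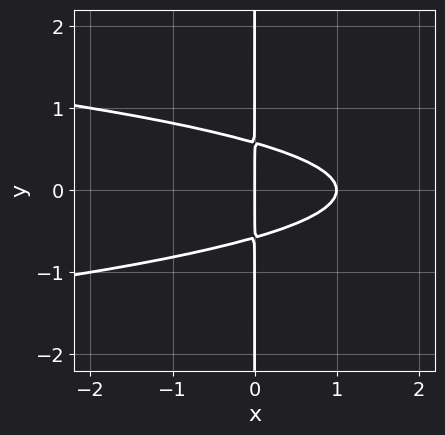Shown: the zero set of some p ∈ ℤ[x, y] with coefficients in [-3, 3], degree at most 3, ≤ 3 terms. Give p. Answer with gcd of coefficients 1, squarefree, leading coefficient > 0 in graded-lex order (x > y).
3*x*y^2 + x^2 - x

1. Degree: no degree-2 curve has this shape, so deg p = 3.
2. Symmetries: it's symmetric under y → −y, forcing even powers of y.
3. Against the integer gridlines: among the integer gridlines, it crosses the x-axis at x ∈ {0, 1}; every point of the y-axis in the box is on the curve.
4. Matching integer coefficients to the picture gives p.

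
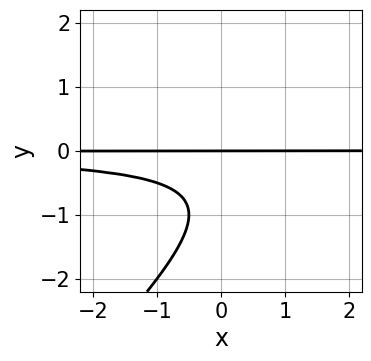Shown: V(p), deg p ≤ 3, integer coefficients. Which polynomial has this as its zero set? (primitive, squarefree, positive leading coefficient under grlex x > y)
2*x*y^2 - 2*y^3 - 3*y^2 - 2*y

First, degree: the shape is more complex than any degree-2 curve, so deg p = 3.
Then, observable constraints: the visible x-axis segment lies entirely on the curve; it crosses the y-axis at the gridline y = 0.
Finally, solving for integer coefficients yields p as stated.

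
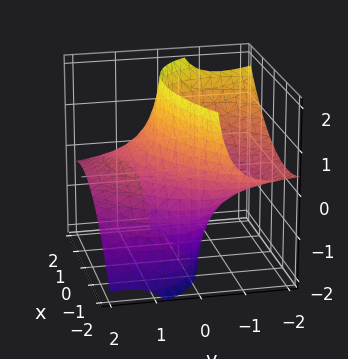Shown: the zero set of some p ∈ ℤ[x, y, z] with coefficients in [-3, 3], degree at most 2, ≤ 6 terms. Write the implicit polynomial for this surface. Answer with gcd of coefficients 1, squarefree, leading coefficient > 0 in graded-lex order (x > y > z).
x^2 - x*y + y^2 + 3*y*z - 2

First, the degree is 2 — the shape is more complex than any degree-1 surface.
Next, reading off the gridlines: it misses every integer gridline on the z-axis.
Finally, matching integer coefficients to the picture gives p.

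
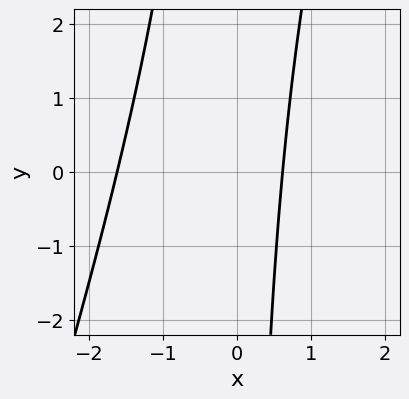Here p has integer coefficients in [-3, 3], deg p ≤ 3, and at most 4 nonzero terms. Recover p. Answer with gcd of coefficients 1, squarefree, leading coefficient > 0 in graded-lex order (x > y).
1. The degree is 2 — no degree-1 curve has this shape.
2. Checking where it meets the axes: it misses every integer gridline on the y-axis.
3. Fitting integer coefficients to these (and the overall shape) gives p.

3*x^2 - x*y + 3*x - 3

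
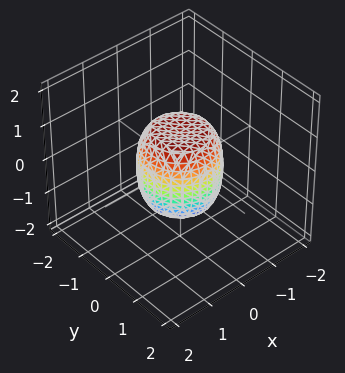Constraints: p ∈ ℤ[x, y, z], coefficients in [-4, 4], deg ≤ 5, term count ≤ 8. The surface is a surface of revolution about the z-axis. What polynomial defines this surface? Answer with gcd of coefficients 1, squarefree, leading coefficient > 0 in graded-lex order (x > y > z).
(a) deg p = 4. No degree-3 surface has this shape.
(b) Symmetries: the z-axis is an axis of rotation, so x and y enter only as x² + y².
(c) From the visible intercepts: the z-axis gridline crossings are at z ∈ {-1, 1}; a circular section at z = 0 has radius exactly 1; the y-axis gridline crossings are at y ∈ {-1, 1}.
(d) Assembling these constraints gives the stated polynomial. Check: (1, 0, 0) on the x-axis lies on the surface, and p(1, 0, 0) = 0. ✓

2*x^4 + 4*x^2*y^2 + 2*y^4 - x^2 - y^2 + z^2 - 1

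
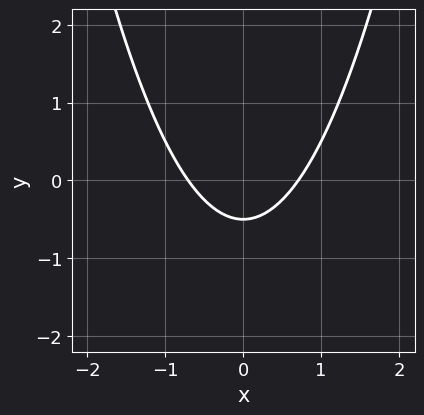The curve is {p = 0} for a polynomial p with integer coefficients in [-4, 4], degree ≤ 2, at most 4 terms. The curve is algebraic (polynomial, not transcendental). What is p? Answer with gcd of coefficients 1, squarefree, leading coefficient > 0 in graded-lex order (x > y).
2*x^2 - 2*y - 1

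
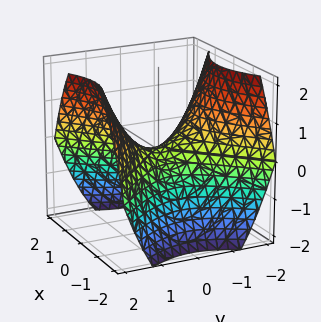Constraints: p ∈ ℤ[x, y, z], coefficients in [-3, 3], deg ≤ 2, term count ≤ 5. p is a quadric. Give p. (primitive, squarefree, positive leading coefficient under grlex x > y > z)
1. Degree: a saddle surface; a quadric, so deg p = 2.
2. Symmetries: mirror symmetry y ↦ −y ⇒ only even powers of y; the x ↦ −x reflection is a symmetry, so x appears only in even powers.
3. From the axis intercepts and sections: it meets the z-axis at z = 0 (among the integer gridlines); it meets the y-axis at y = 0 (among the integer gridlines); it crosses the x-axis at the gridline x = 0.
4. These observations pin down the coefficients.

2*x^2 - 2*y^2 + 3*z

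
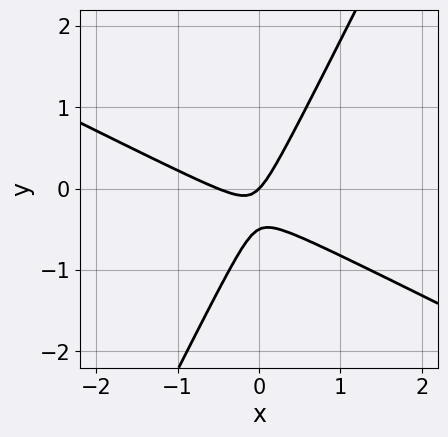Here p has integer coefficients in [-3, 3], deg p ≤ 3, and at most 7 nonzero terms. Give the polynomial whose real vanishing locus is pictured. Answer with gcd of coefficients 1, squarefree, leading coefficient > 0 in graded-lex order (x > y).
2*x^2 + 3*x*y - 2*y^2 + x - y

First, the degree is 2 — a generic line meets the curve in up to 2 points.
Then, checking where it meets the axes: it crosses the x-axis at the gridline x = 0; it crosses the y-axis at the gridline y = 0.
Finally, matching integer coefficients to the picture gives p.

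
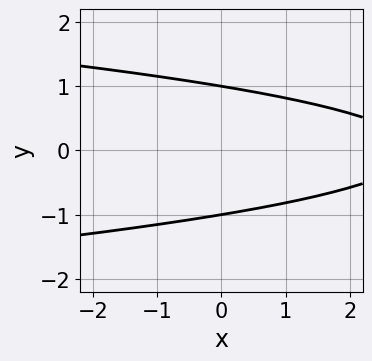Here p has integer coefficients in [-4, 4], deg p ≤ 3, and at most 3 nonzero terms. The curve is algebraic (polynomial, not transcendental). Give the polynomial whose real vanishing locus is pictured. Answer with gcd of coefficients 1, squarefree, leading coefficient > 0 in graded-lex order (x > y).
3*y^2 + x - 3

First, the degree is 2 — a generic line meets the curve in up to 2 points.
Then, symmetries: mirror symmetry y ↦ −y ⇒ only even powers of y.
Next, from the visible intercepts: it misses every integer gridline on the x-axis; the y-axis gridline crossings are at y ∈ {-1, 1}.
Finally, solving for integer coefficients yields p as stated.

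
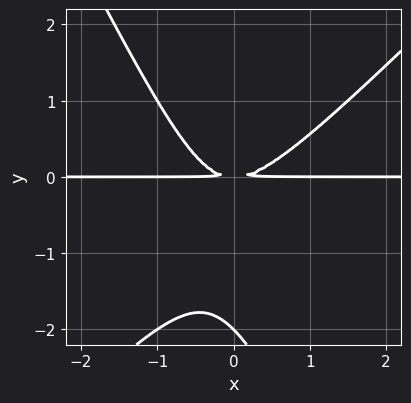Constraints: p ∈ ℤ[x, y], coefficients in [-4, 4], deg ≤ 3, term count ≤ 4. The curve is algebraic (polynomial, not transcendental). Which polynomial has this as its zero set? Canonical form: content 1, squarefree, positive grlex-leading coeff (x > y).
deg p = 3. A generic line meets the curve in up to 3 points.
Against the integer gridlines: it meets the y-axis at y = -2 (among the integer gridlines); the visible x-axis segment lies entirely on the curve.
The integer polynomial consistent with all of this is the stated p.

2*x^2*y - x*y^2 - y^3 - 2*y^2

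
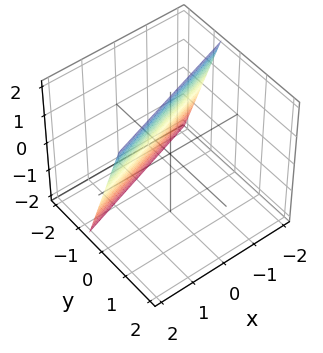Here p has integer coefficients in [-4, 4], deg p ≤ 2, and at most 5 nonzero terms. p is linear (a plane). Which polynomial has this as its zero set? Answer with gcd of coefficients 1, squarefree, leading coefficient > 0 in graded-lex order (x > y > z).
1. Degree: the surface is flat (a plane), so deg p = 1.
2. From the axis intercepts and sections: it crosses the x-axis at the gridline x = 2; it meets the z-axis at z = 2 (among the integer gridlines).
3. These observations pin down the coefficients.

x - 3*y + z - 2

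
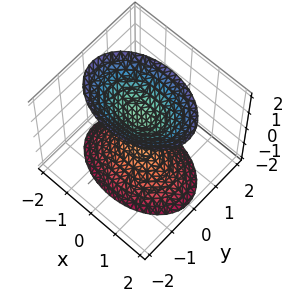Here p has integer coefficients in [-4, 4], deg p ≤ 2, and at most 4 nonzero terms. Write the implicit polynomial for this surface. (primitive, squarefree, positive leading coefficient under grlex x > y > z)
x^2 + 2*y^2 - z^2 + 1

(a) There are 2 components.
(b) deg p = 2.
(c) Symmetries: the z ↦ −z reflection is a symmetry, so z appears only in even powers; it's symmetric under y → −y, forcing even powers of y; mirror symmetry x ↦ −x ⇒ only even powers of x.
(d) Checking where it meets the axes: the surface avoids every integer y-axis point in the box; it misses every integer gridline on the x-axis.
(e) Solving for integer coefficients yields p as stated.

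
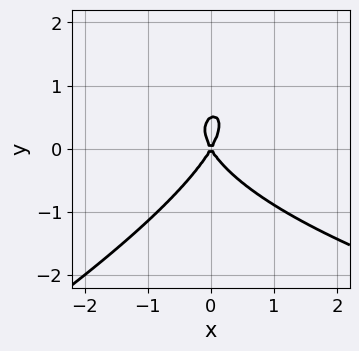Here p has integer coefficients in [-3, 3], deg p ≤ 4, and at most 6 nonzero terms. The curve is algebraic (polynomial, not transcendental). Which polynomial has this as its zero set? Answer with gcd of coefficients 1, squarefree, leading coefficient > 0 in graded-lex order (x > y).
1. deg p = 3.
2. Against the integer gridlines: it meets the y-axis at y = 0 (among the integer gridlines); one x-axis crossing is at x = 0.
3. Fitting integer coefficients to these (and the overall shape) gives p.

x*y^2 - 2*y^3 - 3*x^2 + y^2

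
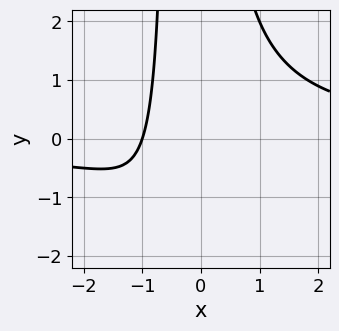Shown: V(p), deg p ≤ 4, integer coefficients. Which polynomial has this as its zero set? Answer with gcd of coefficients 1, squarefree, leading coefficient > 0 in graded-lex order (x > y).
2*x^2*y + x*y - 3*x - 3

First, deg p = 3.
Next, reading off the gridlines: no y-intercept at any integer in the box; one x-axis crossing is at x = -1.
Finally, solving for integer coefficients yields p as stated.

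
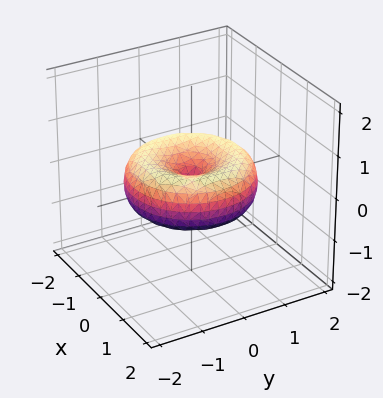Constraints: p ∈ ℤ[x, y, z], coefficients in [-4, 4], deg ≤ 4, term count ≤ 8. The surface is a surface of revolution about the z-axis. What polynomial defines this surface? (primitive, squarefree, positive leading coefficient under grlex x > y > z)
1. Degree: the shape is more complex than any degree-3 surface, so deg p = 4.
2. Symmetries: rotational symmetry about the z-axis ⇒ p depends on x, y only through x² + y².
3. From the visible intercepts: a circular section at z = 0 has radius between 1 and 2; one y-axis crossing is at y = 0.
4. Fitting integer coefficients to these (and the overall shape) gives p.

x^4 + 2*x^2*y^2 + y^4 - 2*x^2 - 2*y^2 + 3*z^2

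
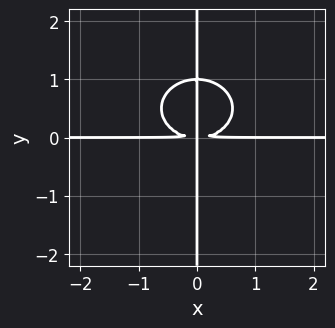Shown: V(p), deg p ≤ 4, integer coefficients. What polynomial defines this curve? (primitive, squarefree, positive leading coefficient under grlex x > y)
2*x^3*y + 3*x*y^3 - 3*x*y^2

(a) Degree: no degree-3 curve has this shape, so deg p = 4.
(b) Against the integer gridlines: every point of the x-axis in the box is on the curve; every point of the y-axis in the box is on the curve.
(c) The integer polynomial consistent with all of this is the stated p.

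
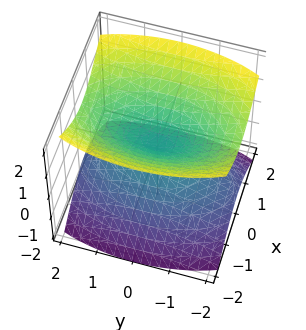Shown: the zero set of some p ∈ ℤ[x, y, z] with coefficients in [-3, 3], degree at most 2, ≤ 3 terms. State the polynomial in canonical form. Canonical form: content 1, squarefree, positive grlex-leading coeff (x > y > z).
3*x^2 + y^2 - 3*z^2

First, the picture has 2 separate pieces. Treating them together as one polynomial.
Next, the degree is 2 — a double cone through the origin; a quadric.
Next, symmetries: the x ↦ −x reflection is a symmetry, so x appears only in even powers; the z ↦ −z reflection is a symmetry, so z appears only in even powers; the y ↦ −y reflection is a symmetry, so y appears only in even powers.
Next, checking where it meets the axes: one y-axis crossing is at y = 0; it crosses the x-axis at the gridline x = 0; it crosses the z-axis at the gridline z = 0.
Finally, together with the visible shape, these determine p as stated.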